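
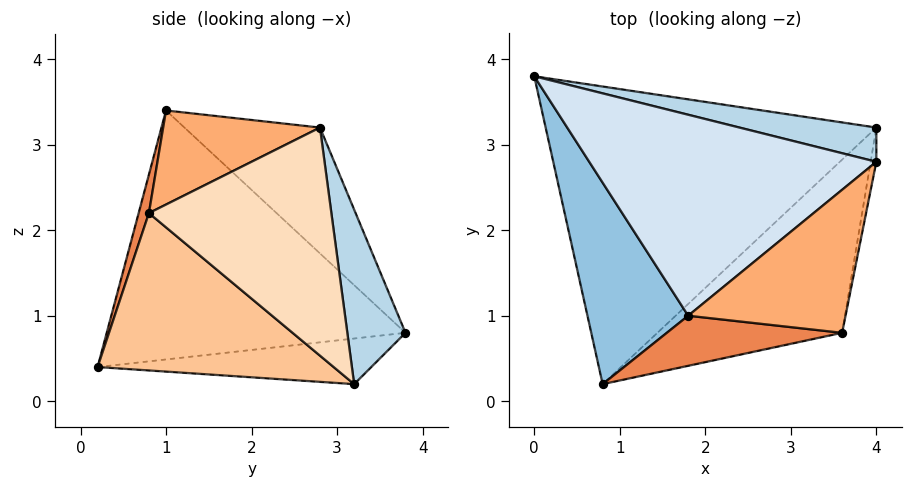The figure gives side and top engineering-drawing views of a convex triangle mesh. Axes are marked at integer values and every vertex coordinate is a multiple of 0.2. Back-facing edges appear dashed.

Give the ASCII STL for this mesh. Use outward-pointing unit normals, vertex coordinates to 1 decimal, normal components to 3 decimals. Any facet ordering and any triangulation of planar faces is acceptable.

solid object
 facet normal -0.136 0.079 -0.987
  outer loop
   vertex 0.8 0.2 0.4
   vertex 0.0 3.8 0.8
   vertex 4.0 3.2 0.2
  endloop
 endfacet
 facet normal -0.900 -0.240 0.364
  outer loop
   vertex 1.8 1.0 3.4
   vertex 0.0 3.8 0.8
   vertex 0.8 0.2 0.4
  endloop
 endfacet
 facet normal 0.166 0.977 0.130
  outer loop
   vertex 4.0 2.8 3.2
   vertex 4.0 3.2 0.2
   vertex 0.0 3.8 0.8
  endloop
 endfacet
 facet normal -0.345 0.510 0.788
  outer loop
   vertex 4.0 2.8 3.2
   vertex 0.0 3.8 0.8
   vertex 1.8 1.0 3.4
  endloop
 endfacet
 facet normal 0.053 -0.969 0.241
  outer loop
   vertex 3.6 0.8 2.2
   vertex 1.8 1.0 3.4
   vertex 0.8 0.2 0.4
  endloop
 endfacet
 facet normal 0.453 -0.470 0.758
  outer loop
   vertex 3.6 0.8 2.2
   vertex 4.0 2.8 3.2
   vertex 1.8 1.0 3.4
  endloop
 endfacet
 facet normal 0.521 -0.596 -0.611
  outer loop
   vertex 3.6 0.8 2.2
   vertex 0.8 0.2 0.4
   vertex 4.0 3.2 0.2
  endloop
 endfacet
 facet normal 0.983 -0.184 -0.025
  outer loop
   vertex 3.6 0.8 2.2
   vertex 4.0 3.2 0.2
   vertex 4.0 2.8 3.2
  endloop
 endfacet
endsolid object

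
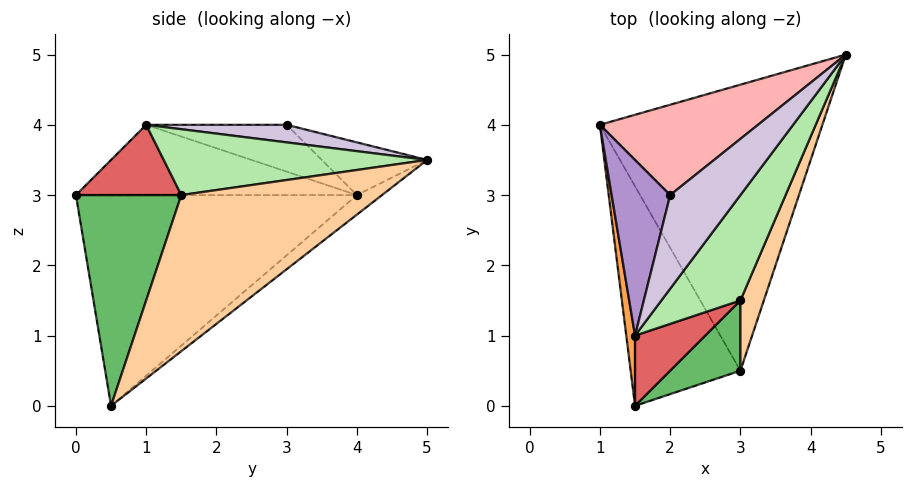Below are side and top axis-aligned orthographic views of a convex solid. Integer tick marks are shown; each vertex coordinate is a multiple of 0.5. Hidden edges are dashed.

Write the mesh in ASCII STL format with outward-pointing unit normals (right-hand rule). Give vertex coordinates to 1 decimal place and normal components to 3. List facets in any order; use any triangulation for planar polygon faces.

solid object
 facet normal -0.068 0.627 -0.776
  outer loop
   vertex 3.0 0.5 0.0
   vertex 1.0 4.0 3.0
   vertex 4.5 5.0 3.5
  endloop
 endfacet
 facet normal -0.882 -0.110 -0.459
  outer loop
   vertex 3.0 0.5 0.0
   vertex 1.5 0.0 3.0
   vertex 1.0 4.0 3.0
  endloop
 endfacet
 facet normal -0.985 -0.123 0.123
  outer loop
   vertex 1.5 1.0 4.0
   vertex 1.0 4.0 3.0
   vertex 1.5 0.0 3.0
  endloop
 endfacet
 facet normal 0.904 -0.407 0.136
  outer loop
   vertex 3.0 1.5 3.0
   vertex 3.0 0.5 0.0
   vertex 4.5 5.0 3.5
  endloop
 endfacet
 facet normal 0.688 -0.688 0.229
  outer loop
   vertex 3.0 1.5 3.0
   vertex 1.5 0.0 3.0
   vertex 3.0 0.5 0.0
  endloop
 endfacet
 facet normal 0.598 -0.359 0.717
  outer loop
   vertex 3.0 1.5 3.0
   vertex 4.5 5.0 3.5
   vertex 1.5 1.0 4.0
  endloop
 endfacet
 facet normal 0.577 -0.577 0.577
  outer loop
   vertex 3.0 1.5 3.0
   vertex 1.5 1.0 4.0
   vertex 1.5 0.0 3.0
  endloop
 endfacet
 facet normal -0.267 0.535 0.802
  outer loop
   vertex 2.0 3.0 4.0
   vertex 4.5 5.0 3.5
   vertex 1.0 4.0 3.0
  endloop
 endfacet
 facet normal -0.617 0.154 0.772
  outer loop
   vertex 2.0 3.0 4.0
   vertex 1.0 4.0 3.0
   vertex 1.5 1.0 4.0
  endloop
 endfacet
 facet normal 0.242 -0.061 0.968
  outer loop
   vertex 2.0 3.0 4.0
   vertex 1.5 1.0 4.0
   vertex 4.5 5.0 3.5
  endloop
 endfacet
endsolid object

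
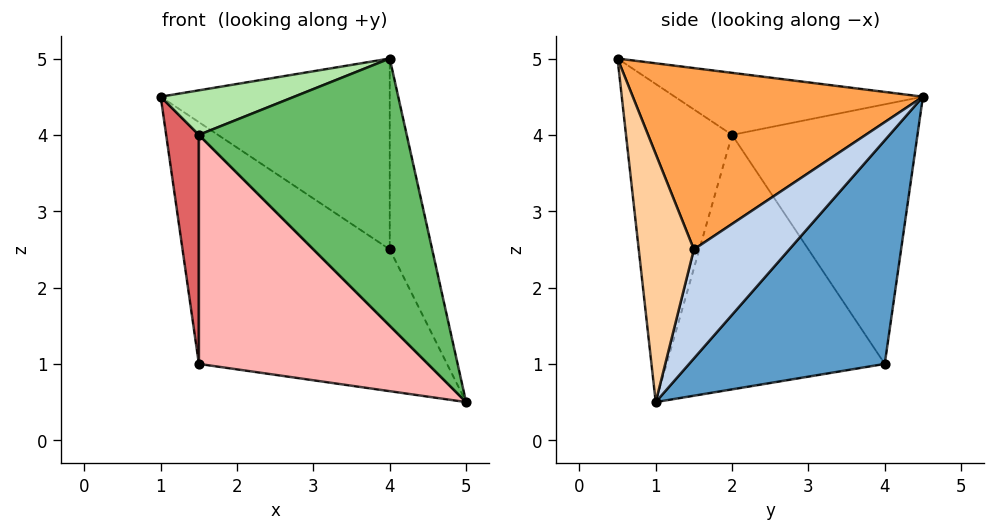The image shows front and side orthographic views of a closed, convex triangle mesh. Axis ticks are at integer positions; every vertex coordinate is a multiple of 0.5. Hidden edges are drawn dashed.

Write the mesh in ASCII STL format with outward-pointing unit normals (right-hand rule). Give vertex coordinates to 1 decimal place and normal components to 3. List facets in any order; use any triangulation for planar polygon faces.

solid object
 facet normal 0.649 0.760 -0.016
  outer loop
   vertex 1.5 4.0 1.0
   vertex 1.0 4.5 4.5
   vertex 5.0 1.0 0.5
  endloop
 endfacet
 facet normal 0.760 0.608 0.228
  outer loop
   vertex 4.0 1.5 2.5
   vertex 5.0 1.0 0.5
   vertex 1.0 4.5 4.5
  endloop
 endfacet
 facet normal 0.762 0.601 0.241
  outer loop
   vertex 4.0 1.5 2.5
   vertex 1.0 4.5 4.5
   vertex 4.0 0.5 5.0
  endloop
 endfacet
 facet normal 0.770 0.592 0.237
  outer loop
   vertex 4.0 1.5 2.5
   vertex 4.0 0.5 5.0
   vertex 5.0 1.0 0.5
  endloop
 endfacet
 facet normal -0.446 -0.873 -0.196
  outer loop
   vertex 1.5 2.0 4.0
   vertex 5.0 1.0 0.5
   vertex 4.0 0.5 5.0
  endloop
 endfacet
 facet normal -0.491 -0.264 0.830
  outer loop
   vertex 1.5 2.0 4.0
   vertex 4.0 0.5 5.0
   vertex 1.0 4.5 4.5
  endloop
 endfacet
 facet normal -0.978 -0.173 -0.115
  outer loop
   vertex 1.5 2.0 4.0
   vertex 1.0 4.5 4.5
   vertex 1.5 4.0 1.0
  endloop
 endfacet
 facet normal -0.621 -0.652 -0.435
  outer loop
   vertex 1.5 2.0 4.0
   vertex 1.5 4.0 1.0
   vertex 5.0 1.0 0.5
  endloop
 endfacet
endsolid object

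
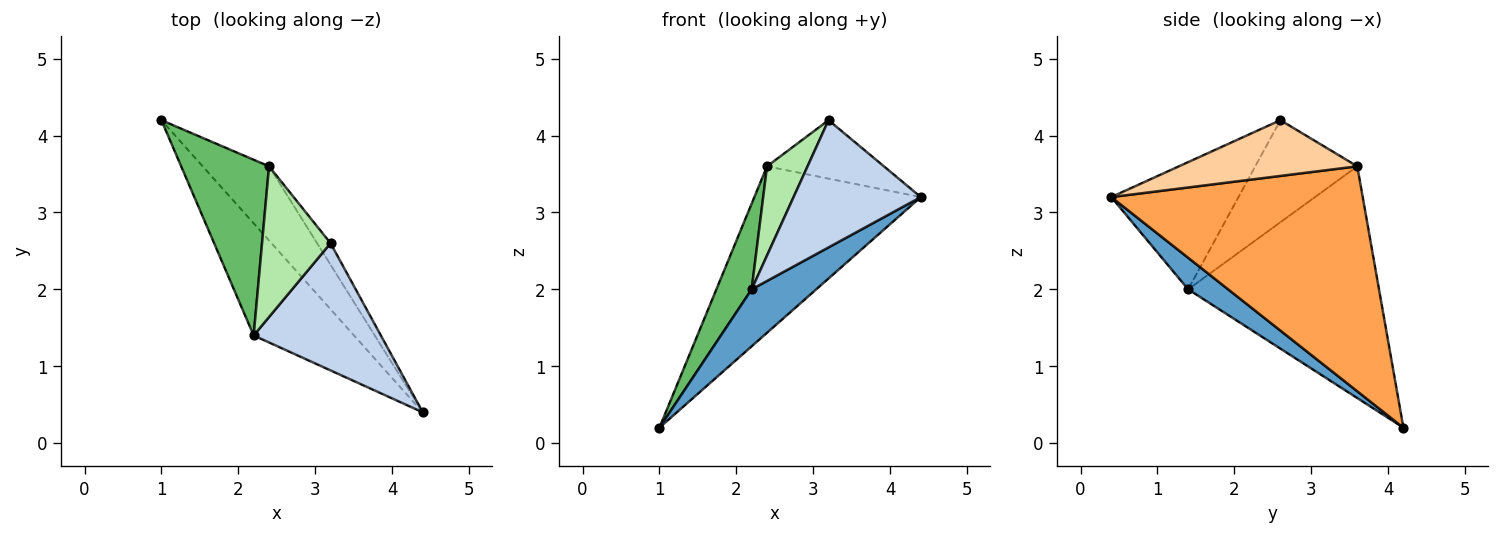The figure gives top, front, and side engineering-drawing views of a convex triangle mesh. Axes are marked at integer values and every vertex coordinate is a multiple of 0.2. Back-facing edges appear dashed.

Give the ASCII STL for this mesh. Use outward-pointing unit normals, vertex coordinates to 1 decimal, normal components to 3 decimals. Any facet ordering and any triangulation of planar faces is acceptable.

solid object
 facet normal 0.270 -0.436 -0.858
  outer loop
   vertex 2.2 1.4 2.0
   vertex 1.0 4.2 0.2
   vertex 4.4 0.4 3.2
  endloop
 endfacet
 facet normal -0.577 -0.577 0.577
  outer loop
   vertex 2.2 1.4 2.0
   vertex 4.4 0.4 3.2
   vertex 3.2 2.6 4.2
  endloop
 endfacet
 facet normal 0.810 0.536 -0.239
  outer loop
   vertex 2.4 3.6 3.6
   vertex 4.4 0.4 3.2
   vertex 1.0 4.2 0.2
  endloop
 endfacet
 facet normal 0.820 0.537 -0.198
  outer loop
   vertex 2.4 3.6 3.6
   vertex 3.2 2.6 4.2
   vertex 4.4 0.4 3.2
  endloop
 endfacet
 facet normal -0.921 -0.170 0.349
  outer loop
   vertex 2.4 3.6 3.6
   vertex 1.0 4.2 0.2
   vertex 2.2 1.4 2.0
  endloop
 endfacet
 facet normal -0.789 -0.313 0.529
  outer loop
   vertex 2.4 3.6 3.6
   vertex 2.2 1.4 2.0
   vertex 3.2 2.6 4.2
  endloop
 endfacet
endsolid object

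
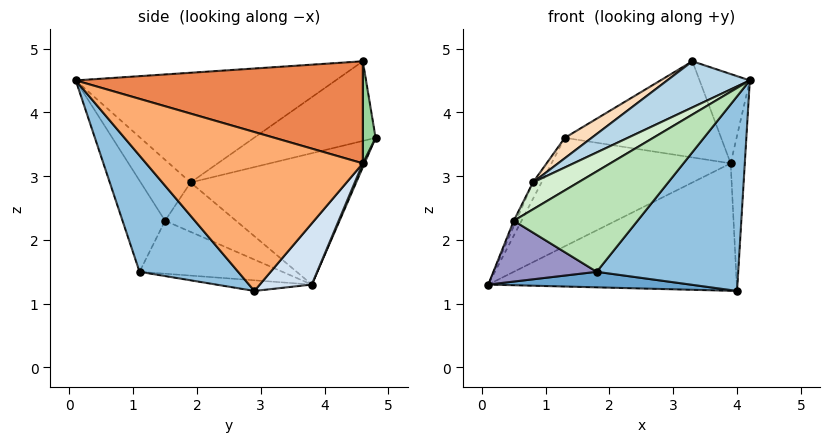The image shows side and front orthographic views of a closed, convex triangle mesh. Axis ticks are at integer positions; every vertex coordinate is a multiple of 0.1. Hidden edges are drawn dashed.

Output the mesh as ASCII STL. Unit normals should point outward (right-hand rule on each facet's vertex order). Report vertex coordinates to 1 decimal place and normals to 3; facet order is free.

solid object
 facet normal -0.050 -0.105 -0.993
  outer loop
   vertex 1.8 1.1 1.5
   vertex 0.1 3.8 1.3
   vertex 4.0 2.9 1.2
  endloop
 endfacet
 facet normal 0.462 -0.662 -0.590
  outer loop
   vertex 1.8 1.1 1.5
   vertex 4.0 2.9 1.2
   vertex 4.2 0.1 4.5
  endloop
 endfacet
 facet normal -0.487 -0.155 0.860
  outer loop
   vertex 0.8 1.9 2.9
   vertex 4.2 0.1 4.5
   vertex 3.3 4.6 4.8
  endloop
 endfacet
 facet normal 0.158 0.756 -0.635
  outer loop
   vertex 3.9 4.6 3.2
   vertex 4.0 2.9 1.2
   vertex 0.1 3.8 1.3
  endloop
 endfacet
 facet normal 0.924 0.162 0.347
  outer loop
   vertex 3.9 4.6 3.2
   vertex 3.3 4.6 4.8
   vertex 4.2 0.1 4.5
  endloop
 endfacet
 facet normal 0.998 0.065 -0.005
  outer loop
   vertex 3.9 4.6 3.2
   vertex 4.2 0.1 4.5
   vertex 4.0 2.9 1.2
  endloop
 endfacet
 facet normal -0.894 0.046 0.446
  outer loop
   vertex 1.3 4.8 3.6
   vertex 0.1 3.8 1.3
   vertex 0.8 1.9 2.9
  endloop
 endfacet
 facet normal -0.520 -0.115 0.847
  outer loop
   vertex 1.3 4.8 3.6
   vertex 0.8 1.9 2.9
   vertex 3.3 4.6 4.8
  endloop
 endfacet
 facet normal 0.009 0.915 -0.402
  outer loop
   vertex 1.3 4.8 3.6
   vertex 3.9 4.6 3.2
   vertex 0.1 3.8 1.3
  endloop
 endfacet
 facet normal 0.081 0.996 0.030
  outer loop
   vertex 1.3 4.8 3.6
   vertex 3.3 4.6 4.8
   vertex 3.9 4.6 3.2
  endloop
 endfacet
 facet normal -0.324 -0.944 -0.055
  outer loop
   vertex 0.5 1.5 2.3
   vertex 1.8 1.1 1.5
   vertex 4.2 0.1 4.5
  endloop
 endfacet
 facet normal -0.573 -0.520 0.633
  outer loop
   vertex 0.5 1.5 2.3
   vertex 4.2 0.1 4.5
   vertex 0.8 1.9 2.9
  endloop
 endfacet
 facet normal -0.566 -0.409 -0.715
  outer loop
   vertex 0.5 1.5 2.3
   vertex 0.1 3.8 1.3
   vertex 1.8 1.1 1.5
  endloop
 endfacet
 facet normal -0.902 0.030 0.431
  outer loop
   vertex 0.5 1.5 2.3
   vertex 0.8 1.9 2.9
   vertex 0.1 3.8 1.3
  endloop
 endfacet
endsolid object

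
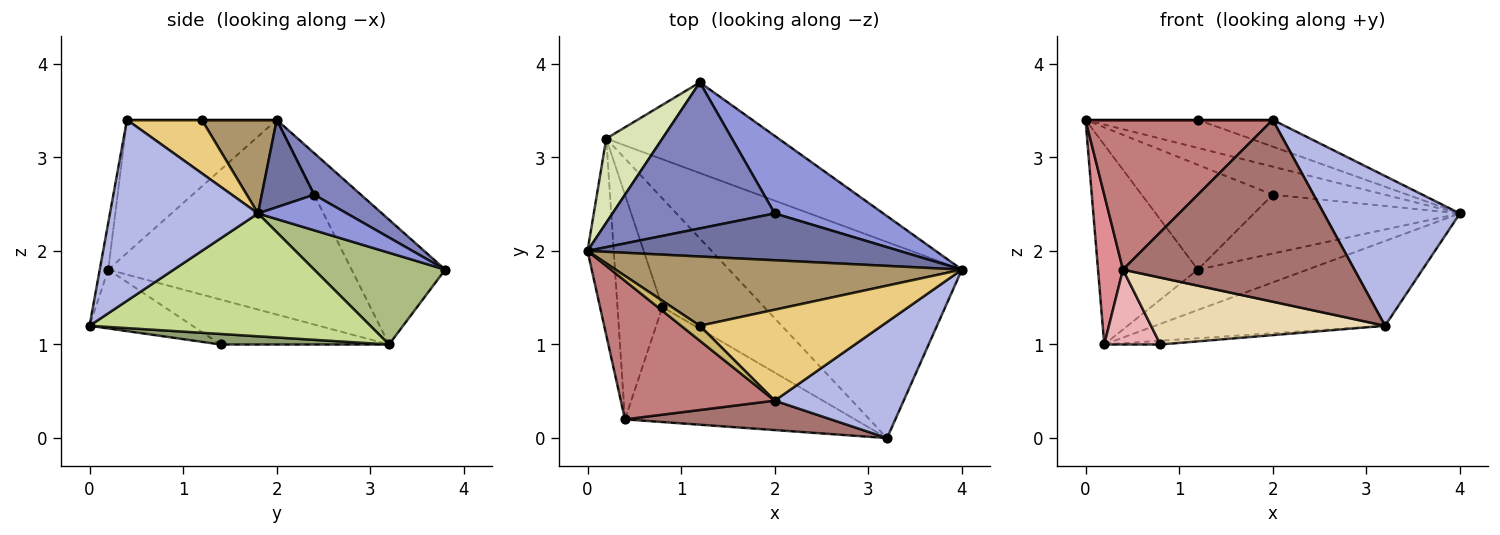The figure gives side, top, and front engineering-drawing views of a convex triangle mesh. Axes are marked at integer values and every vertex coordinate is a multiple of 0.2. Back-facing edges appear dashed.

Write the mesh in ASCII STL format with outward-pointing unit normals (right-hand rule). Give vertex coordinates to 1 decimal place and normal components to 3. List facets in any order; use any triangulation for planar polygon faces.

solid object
 facet normal 0.233 0.500 0.834
  outer loop
   vertex 2.0 2.4 2.6
   vertex 0.0 2.0 3.4
   vertex 4.0 1.8 2.4
  endloop
 endfacet
 facet normal 0.204 0.571 0.795
  outer loop
   vertex 2.0 2.4 2.6
   vertex 1.2 3.8 1.8
   vertex 0.0 2.0 3.4
  endloop
 endfacet
 facet normal 0.253 0.585 0.771
  outer loop
   vertex 2.0 2.4 2.6
   vertex 4.0 1.8 2.4
   vertex 1.2 3.8 1.8
  endloop
 endfacet
 facet normal 0.652 -0.599 0.465
  outer loop
   vertex 2.0 0.4 3.4
   vertex 3.2 0.0 1.2
   vertex 4.0 1.8 2.4
  endloop
 endfacet
 facet normal 0.103 0.034 -0.994
  outer loop
   vertex 0.2 3.2 1.0
   vertex 3.2 0.0 1.2
   vertex 0.8 1.4 1.0
  endloop
 endfacet
 facet normal 0.437 0.366 -0.821
  outer loop
   vertex 0.2 3.2 1.0
   vertex 1.2 3.8 1.8
   vertex 4.0 1.8 2.4
  endloop
 endfacet
 facet normal 0.436 0.357 -0.826
  outer loop
   vertex 0.2 3.2 1.0
   vertex 4.0 1.8 2.4
   vertex 3.2 0.0 1.2
  endloop
 endfacet
 facet normal -0.654 0.697 0.294
  outer loop
   vertex 0.2 3.2 1.0
   vertex 0.0 2.0 3.4
   vertex 1.2 3.8 1.8
  endloop
 endfacet
 facet normal 0.243 0.364 0.899
  outer loop
   vertex 1.2 1.2 3.4
   vertex 4.0 1.8 2.4
   vertex 0.0 2.0 3.4
  endloop
 endfacet
 facet normal 0.000 0.000 1.000
  outer loop
   vertex 1.2 1.2 3.4
   vertex 0.0 2.0 3.4
   vertex 2.0 0.4 3.4
  endloop
 endfacet
 facet normal 0.272 0.272 0.923
  outer loop
   vertex 1.2 1.2 3.4
   vertex 2.0 0.4 3.4
   vertex 4.0 1.8 2.4
  endloop
 endfacet
 facet normal -0.216 -0.491 -0.844
  outer loop
   vertex 0.4 0.2 1.8
   vertex 0.8 1.4 1.0
   vertex 3.2 0.0 1.2
  endloop
 endfacet
 facet normal -0.036 -0.987 0.160
  outer loop
   vertex 0.4 0.2 1.8
   vertex 3.2 0.0 1.2
   vertex 2.0 0.4 3.4
  endloop
 endfacet
 facet normal -0.506 -0.633 0.586
  outer loop
   vertex 0.4 0.2 1.8
   vertex 2.0 0.4 3.4
   vertex 0.0 2.0 3.4
  endloop
 endfacet
 facet normal -0.986 -0.101 -0.133
  outer loop
   vertex 0.4 0.2 1.8
   vertex 0.0 2.0 3.4
   vertex 0.2 3.2 1.0
  endloop
 endfacet
 facet normal -0.688 -0.229 -0.688
  outer loop
   vertex 0.4 0.2 1.8
   vertex 0.2 3.2 1.0
   vertex 0.8 1.4 1.0
  endloop
 endfacet
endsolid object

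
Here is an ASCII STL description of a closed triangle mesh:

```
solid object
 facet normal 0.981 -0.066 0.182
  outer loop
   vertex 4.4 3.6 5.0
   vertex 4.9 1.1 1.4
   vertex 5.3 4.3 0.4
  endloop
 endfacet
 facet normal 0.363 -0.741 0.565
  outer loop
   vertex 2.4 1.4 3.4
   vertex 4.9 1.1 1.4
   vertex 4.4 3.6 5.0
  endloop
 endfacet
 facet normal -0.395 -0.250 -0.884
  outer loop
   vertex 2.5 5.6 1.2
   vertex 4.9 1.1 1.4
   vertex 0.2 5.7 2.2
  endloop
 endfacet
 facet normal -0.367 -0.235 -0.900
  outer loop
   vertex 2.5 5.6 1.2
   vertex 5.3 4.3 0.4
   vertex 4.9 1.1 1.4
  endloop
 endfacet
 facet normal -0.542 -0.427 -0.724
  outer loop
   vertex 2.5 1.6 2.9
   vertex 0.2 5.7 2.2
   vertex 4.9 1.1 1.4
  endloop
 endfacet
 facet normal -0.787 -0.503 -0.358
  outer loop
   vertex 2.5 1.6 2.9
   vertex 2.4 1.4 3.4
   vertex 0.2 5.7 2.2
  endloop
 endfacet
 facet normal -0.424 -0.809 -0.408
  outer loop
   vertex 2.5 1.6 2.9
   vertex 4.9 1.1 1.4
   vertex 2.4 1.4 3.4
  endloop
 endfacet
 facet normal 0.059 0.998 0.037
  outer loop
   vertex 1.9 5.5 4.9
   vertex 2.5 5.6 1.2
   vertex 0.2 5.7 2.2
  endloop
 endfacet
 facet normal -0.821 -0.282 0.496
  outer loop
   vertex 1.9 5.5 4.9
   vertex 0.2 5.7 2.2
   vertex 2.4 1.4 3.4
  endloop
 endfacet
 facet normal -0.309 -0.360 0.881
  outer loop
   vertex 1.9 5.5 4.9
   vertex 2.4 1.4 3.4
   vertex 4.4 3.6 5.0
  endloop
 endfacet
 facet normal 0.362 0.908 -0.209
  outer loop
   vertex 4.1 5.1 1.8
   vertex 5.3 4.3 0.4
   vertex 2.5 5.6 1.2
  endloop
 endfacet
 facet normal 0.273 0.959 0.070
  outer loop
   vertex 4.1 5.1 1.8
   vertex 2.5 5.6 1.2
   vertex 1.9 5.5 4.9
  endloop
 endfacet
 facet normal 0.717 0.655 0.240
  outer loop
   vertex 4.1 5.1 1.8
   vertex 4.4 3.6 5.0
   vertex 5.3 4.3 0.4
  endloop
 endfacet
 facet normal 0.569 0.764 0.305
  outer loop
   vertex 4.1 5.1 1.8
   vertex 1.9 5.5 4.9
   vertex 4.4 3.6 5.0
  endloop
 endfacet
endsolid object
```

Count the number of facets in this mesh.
14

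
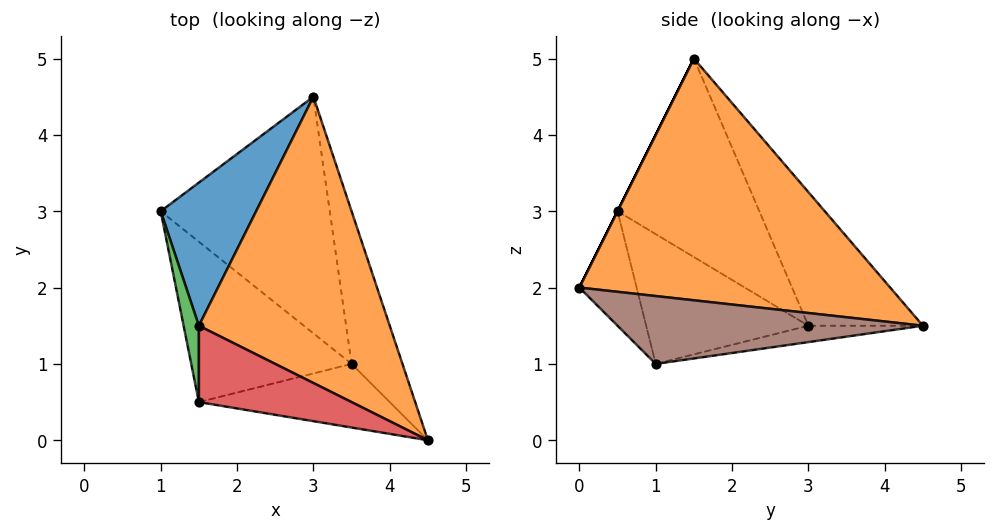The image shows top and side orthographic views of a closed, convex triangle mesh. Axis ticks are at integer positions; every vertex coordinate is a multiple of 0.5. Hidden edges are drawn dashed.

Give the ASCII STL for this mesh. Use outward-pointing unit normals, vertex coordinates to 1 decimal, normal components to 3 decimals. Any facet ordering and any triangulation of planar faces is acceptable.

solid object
 facet normal -0.551 0.735 0.394
  outer loop
   vertex 1.5 1.5 5.0
   vertex 3.0 4.5 1.5
   vertex 1.0 3.0 1.5
  endloop
 endfacet
 facet normal 0.745 0.314 0.588
  outer loop
   vertex 1.5 1.5 5.0
   vertex 4.5 0.0 2.0
   vertex 3.0 4.5 1.5
  endloop
 endfacet
 facet normal -0.986 -0.152 0.076
  outer loop
   vertex 1.5 0.5 3.0
   vertex 1.5 1.5 5.0
   vertex 1.0 3.0 1.5
  endloop
 endfacet
 facet normal 0.000 -0.894 0.447
  outer loop
   vertex 1.5 0.5 3.0
   vertex 4.5 0.0 2.0
   vertex 1.5 1.5 5.0
  endloop
 endfacet
 facet normal -0.096 0.127 -0.987
  outer loop
   vertex 3.5 1.0 1.0
   vertex 1.0 3.0 1.5
   vertex 3.0 4.5 1.5
  endloop
 endfacet
 facet normal 0.784 0.196 -0.588
  outer loop
   vertex 3.5 1.0 1.0
   vertex 3.0 4.5 1.5
   vertex 4.5 0.0 2.0
  endloop
 endfacet
 facet normal -0.541 -0.510 -0.669
  outer loop
   vertex 3.5 1.0 1.0
   vertex 1.5 0.5 3.0
   vertex 1.0 3.0 1.5
  endloop
 endfacet
 facet normal -0.303 -0.808 -0.505
  outer loop
   vertex 3.5 1.0 1.0
   vertex 4.5 0.0 2.0
   vertex 1.5 0.5 3.0
  endloop
 endfacet
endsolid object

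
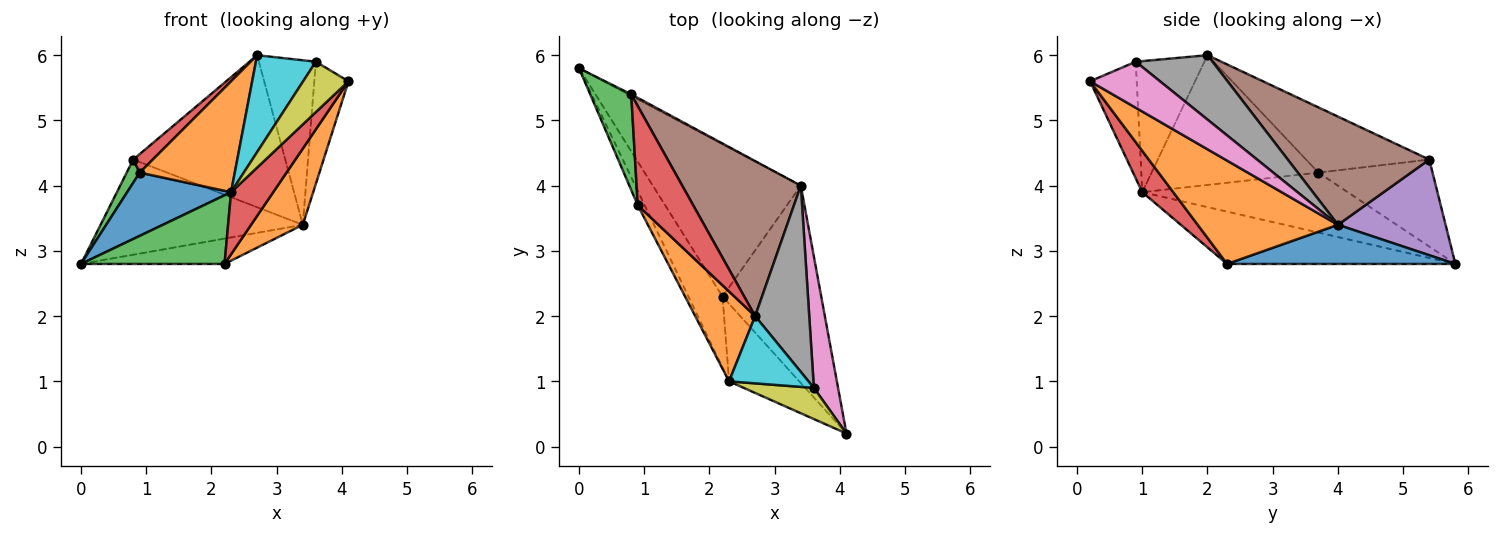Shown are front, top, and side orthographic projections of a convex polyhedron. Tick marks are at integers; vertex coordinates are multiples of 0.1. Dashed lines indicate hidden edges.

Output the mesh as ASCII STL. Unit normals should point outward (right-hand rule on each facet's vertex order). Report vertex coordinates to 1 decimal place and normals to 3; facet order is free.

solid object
 facet normal 0.252 0.159 -0.955
  outer loop
   vertex 3.4 4.0 3.4
   vertex 2.2 2.3 2.8
   vertex 0.0 5.8 2.8
  endloop
 endfacet
 facet normal 0.699 -0.258 -0.667
  outer loop
   vertex 3.4 4.0 3.4
   vertex 4.1 0.2 5.6
   vertex 2.2 2.3 2.8
  endloop
 endfacet
 facet normal -0.741 -0.466 -0.483
  outer loop
   vertex 2.3 1.0 3.9
   vertex 0.0 5.8 2.8
   vertex 2.2 2.3 2.8
  endloop
 endfacet
 facet normal 0.417 -0.568 -0.709
  outer loop
   vertex 2.3 1.0 3.9
   vertex 2.2 2.3 2.8
   vertex 4.1 0.2 5.6
  endloop
 endfacet
 facet normal 0.470 0.883 -0.014
  outer loop
   vertex 0.8 5.4 4.4
   vertex 3.4 4.0 3.4
   vertex 0.0 5.8 2.8
  endloop
 endfacet
 facet normal 0.546 0.587 0.598
  outer loop
   vertex 0.8 5.4 4.4
   vertex 2.7 2.0 6.0
   vertex 3.4 4.0 3.4
  endloop
 endfacet
 facet normal 0.812 0.397 0.427
  outer loop
   vertex 3.6 0.9 5.9
   vertex 4.1 0.2 5.6
   vertex 3.4 4.0 3.4
  endloop
 endfacet
 facet normal 0.666 0.494 0.559
  outer loop
   vertex 3.6 0.9 5.9
   vertex 3.4 4.0 3.4
   vertex 2.7 2.0 6.0
  endloop
 endfacet
 facet normal -0.658 -0.640 0.396
  outer loop
   vertex 3.6 0.9 5.9
   vertex 2.3 1.0 3.9
   vertex 4.1 0.2 5.6
  endloop
 endfacet
 facet normal -0.685 -0.598 0.415
  outer loop
   vertex 3.6 0.9 5.9
   vertex 2.7 2.0 6.0
   vertex 2.3 1.0 3.9
  endloop
 endfacet
 facet normal -0.888 -0.449 -0.103
  outer loop
   vertex 0.9 3.7 4.2
   vertex 0.0 5.8 2.8
   vertex 2.3 1.0 3.9
  endloop
 endfacet
 facet normal -0.806 -0.459 0.372
  outer loop
   vertex 0.9 3.7 4.2
   vertex 2.3 1.0 3.9
   vertex 2.7 2.0 6.0
  endloop
 endfacet
 facet normal -0.900 -0.103 0.424
  outer loop
   vertex 0.9 3.7 4.2
   vertex 0.8 5.4 4.4
   vertex 0.0 5.8 2.8
  endloop
 endfacet
 facet normal -0.756 -0.120 0.643
  outer loop
   vertex 0.9 3.7 4.2
   vertex 2.7 2.0 6.0
   vertex 0.8 5.4 4.4
  endloop
 endfacet
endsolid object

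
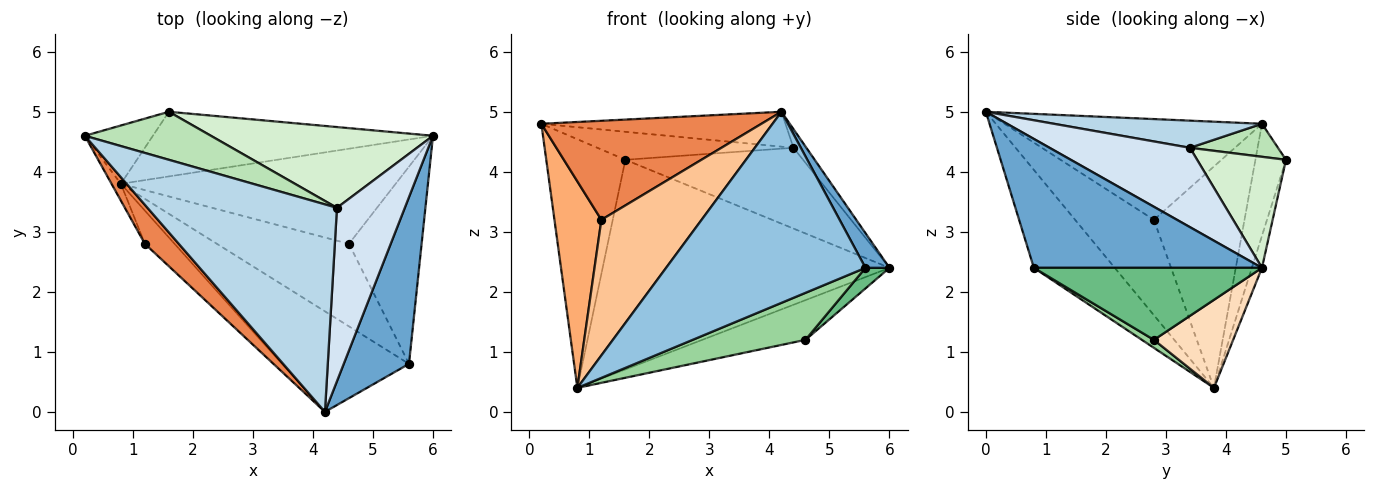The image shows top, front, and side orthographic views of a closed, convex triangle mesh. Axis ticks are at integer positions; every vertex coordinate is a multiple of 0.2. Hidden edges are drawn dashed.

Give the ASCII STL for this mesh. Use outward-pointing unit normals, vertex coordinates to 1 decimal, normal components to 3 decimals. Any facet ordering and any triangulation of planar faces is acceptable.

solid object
 facet normal 0.888 -0.094 0.450
  outer loop
   vertex 5.6 0.8 2.4
   vertex 6.0 4.6 2.4
   vertex 4.2 0.0 5.0
  endloop
 endfacet
 facet normal -0.338 -0.833 -0.438
  outer loop
   vertex 5.6 0.8 2.4
   vertex 4.2 0.0 5.0
   vertex 0.8 3.8 0.4
  endloop
 endfacet
 facet normal 0.140 0.164 0.976
  outer loop
   vertex 4.4 3.4 4.4
   vertex 0.2 4.6 4.8
   vertex 4.2 0.0 5.0
  endloop
 endfacet
 facet normal 0.758 0.070 0.648
  outer loop
   vertex 4.4 3.4 4.4
   vertex 4.2 0.0 5.0
   vertex 6.0 4.6 2.4
  endloop
 endfacet
 facet normal -0.736 -0.630 0.248
  outer loop
   vertex 1.2 2.8 3.2
   vertex 4.2 0.0 5.0
   vertex 0.2 4.6 4.8
  endloop
 endfacet
 facet normal -0.887 -0.460 -0.037
  outer loop
   vertex 1.2 2.8 3.2
   vertex 0.2 4.6 4.8
   vertex 0.8 3.8 0.4
  endloop
 endfacet
 facet normal -0.607 -0.772 -0.189
  outer loop
   vertex 1.2 2.8 3.2
   vertex 0.8 3.8 0.4
   vertex 4.2 0.0 5.0
  endloop
 endfacet
 facet normal 0.284 0.369 -0.885
  outer loop
   vertex 4.6 2.8 1.2
   vertex 0.8 3.8 0.4
   vertex 6.0 4.6 2.4
  endloop
 endfacet
 facet normal 0.702 -0.074 -0.708
  outer loop
   vertex 4.6 2.8 1.2
   vertex 6.0 4.6 2.4
   vertex 5.6 0.8 2.4
  endloop
 endfacet
 facet normal 0.053 -0.494 -0.868
  outer loop
   vertex 4.6 2.8 1.2
   vertex 5.6 0.8 2.4
   vertex 0.8 3.8 0.4
  endloop
 endfacet
 facet normal 0.221 0.491 0.842
  outer loop
   vertex 1.6 5.0 4.2
   vertex 0.2 4.6 4.8
   vertex 4.4 3.4 4.4
  endloop
 endfacet
 facet normal 0.333 0.667 0.667
  outer loop
   vertex 1.6 5.0 4.2
   vertex 4.4 3.4 4.4
   vertex 6.0 4.6 2.4
  endloop
 endfacet
 facet normal -0.352 0.911 -0.214
  outer loop
   vertex 1.6 5.0 4.2
   vertex 0.8 3.8 0.4
   vertex 0.2 4.6 4.8
  endloop
 endfacet
 facet normal -0.034 0.955 -0.295
  outer loop
   vertex 1.6 5.0 4.2
   vertex 6.0 4.6 2.4
   vertex 0.8 3.8 0.4
  endloop
 endfacet
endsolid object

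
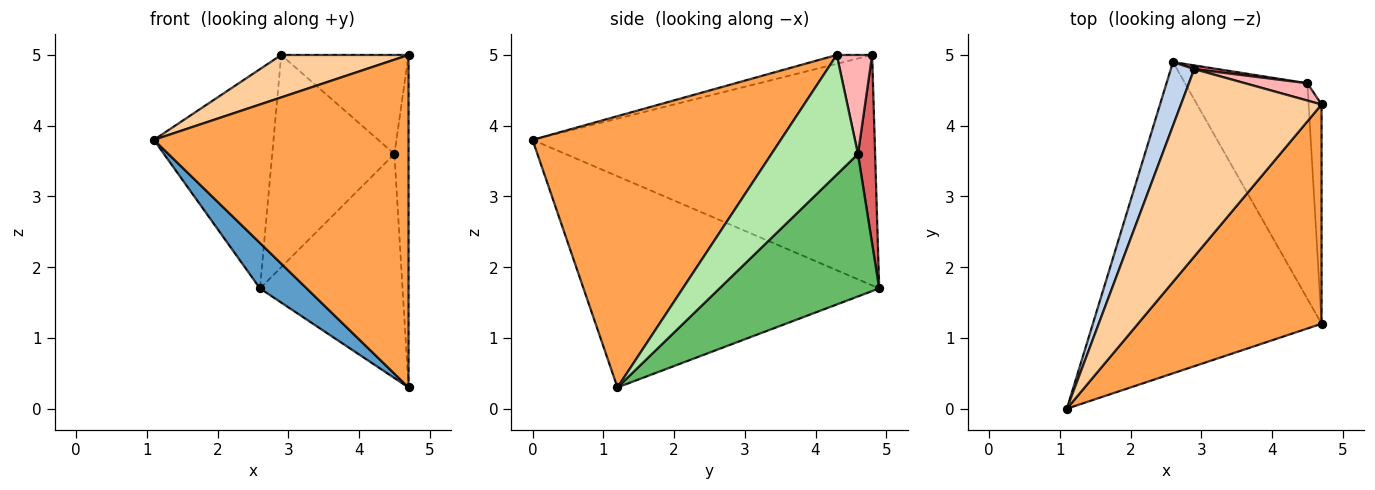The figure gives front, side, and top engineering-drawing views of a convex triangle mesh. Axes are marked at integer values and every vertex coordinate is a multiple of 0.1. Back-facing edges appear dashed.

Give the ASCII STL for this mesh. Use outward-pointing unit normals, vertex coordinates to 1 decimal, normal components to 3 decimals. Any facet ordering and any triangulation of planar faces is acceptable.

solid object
 facet normal -0.675 -0.107 -0.730
  outer loop
   vertex 2.6 4.9 1.7
   vertex 4.7 1.2 0.3
   vertex 1.1 0.0 3.8
  endloop
 endfacet
 facet normal -0.940 0.329 0.095
  outer loop
   vertex 2.9 4.8 5.0
   vertex 2.6 4.9 1.7
   vertex 1.1 0.0 3.8
  endloop
 endfacet
 facet normal 0.631 -0.648 0.427
  outer loop
   vertex 4.7 4.3 5.0
   vertex 1.1 0.0 3.8
   vertex 4.7 1.2 0.3
  endloop
 endfacet
 facet normal -0.061 -0.220 0.973
  outer loop
   vertex 4.7 4.3 5.0
   vertex 2.9 4.8 5.0
   vertex 1.1 0.0 3.8
  endloop
 endfacet
 facet normal 0.628 0.561 -0.540
  outer loop
   vertex 4.5 4.6 3.6
   vertex 4.7 1.2 0.3
   vertex 2.6 4.9 1.7
  endloop
 endfacet
 facet normal 0.981 0.160 -0.106
  outer loop
   vertex 4.5 4.6 3.6
   vertex 4.7 4.3 5.0
   vertex 4.7 1.2 0.3
  endloop
 endfacet
 facet normal 0.139 0.990 0.017
  outer loop
   vertex 4.5 4.6 3.6
   vertex 2.6 4.9 1.7
   vertex 2.9 4.8 5.0
  endloop
 endfacet
 facet normal 0.264 0.950 0.166
  outer loop
   vertex 4.5 4.6 3.6
   vertex 2.9 4.8 5.0
   vertex 4.7 4.3 5.0
  endloop
 endfacet
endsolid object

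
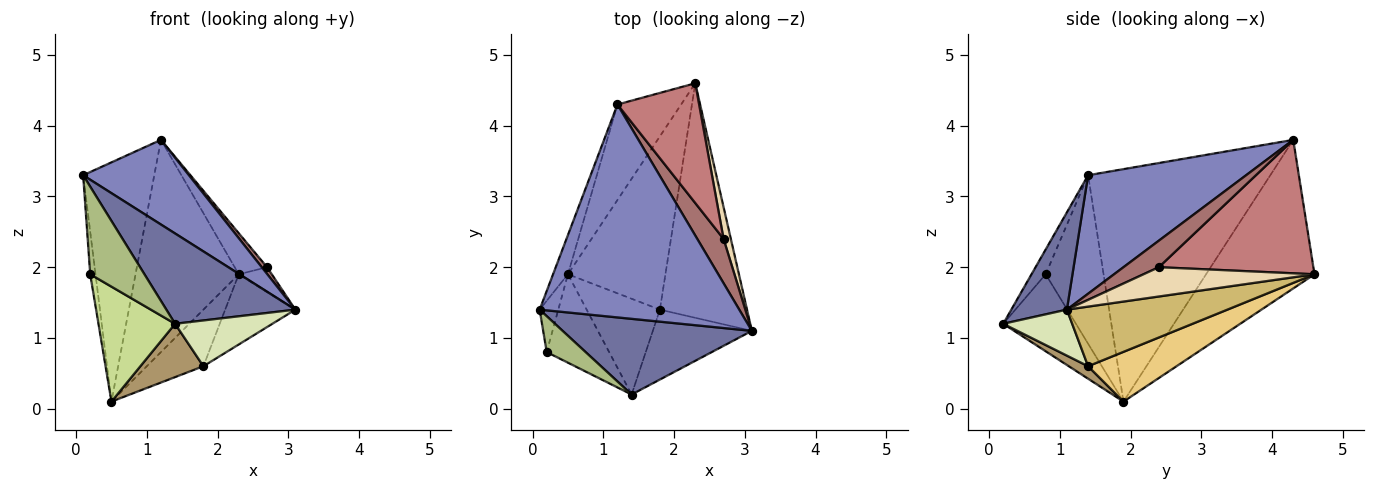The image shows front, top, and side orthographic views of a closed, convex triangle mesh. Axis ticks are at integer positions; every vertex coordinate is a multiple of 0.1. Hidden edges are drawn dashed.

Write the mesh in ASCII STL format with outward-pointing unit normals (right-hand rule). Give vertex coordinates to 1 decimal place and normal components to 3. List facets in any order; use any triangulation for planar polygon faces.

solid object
 facet normal 0.314 -0.728 0.610
  outer loop
   vertex 1.4 0.2 1.2
   vertex 3.1 1.1 1.4
   vertex 0.1 1.4 3.3
  endloop
 endfacet
 facet normal 0.483 -0.323 0.814
  outer loop
   vertex 1.2 4.3 3.8
   vertex 0.1 1.4 3.3
   vertex 3.1 1.1 1.4
  endloop
 endfacet
 facet normal -0.930 0.363 -0.060
  outer loop
   vertex 1.2 4.3 3.8
   vertex 0.5 1.9 0.1
   vertex 0.1 1.4 3.3
  endloop
 endfacet
 facet normal -0.692 0.659 -0.296
  outer loop
   vertex 1.2 4.3 3.8
   vertex 2.3 4.6 1.9
   vertex 0.5 1.9 0.1
  endloop
 endfacet
 facet normal -0.990 0.091 -0.110
  outer loop
   vertex 0.2 0.8 1.9
   vertex 0.1 1.4 3.3
   vertex 0.5 1.9 0.1
  endloop
 endfacet
 facet normal -0.235 -0.899 0.369
  outer loop
   vertex 0.2 0.8 1.9
   vertex 1.4 0.2 1.2
   vertex 0.1 1.4 3.3
  endloop
 endfacet
 facet normal -0.601 -0.633 -0.487
  outer loop
   vertex 0.2 0.8 1.9
   vertex 0.5 1.9 0.1
   vertex 1.4 0.2 1.2
  endloop
 endfacet
 facet normal 0.362 -0.511 -0.780
  outer loop
   vertex 1.8 1.4 0.6
   vertex 3.1 1.1 1.4
   vertex 1.4 0.2 1.2
  endloop
 endfacet
 facet normal 0.147 -0.481 -0.864
  outer loop
   vertex 1.8 1.4 0.6
   vertex 1.4 0.2 1.2
   vertex 0.5 1.9 0.1
  endloop
 endfacet
 facet normal 0.548 0.240 -0.801
  outer loop
   vertex 1.8 1.4 0.6
   vertex 2.3 4.6 1.9
   vertex 3.1 1.1 1.4
  endloop
 endfacet
 facet normal 0.436 0.279 -0.855
  outer loop
   vertex 1.8 1.4 0.6
   vertex 0.5 1.9 0.1
   vertex 2.3 4.6 1.9
  endloop
 endfacet
 facet normal 0.954 0.184 0.237
  outer loop
   vertex 2.7 2.4 2.0
   vertex 3.1 1.1 1.4
   vertex 2.3 4.6 1.9
  endloop
 endfacet
 facet normal 0.706 -0.106 0.700
  outer loop
   vertex 2.7 2.4 2.0
   vertex 1.2 4.3 3.8
   vertex 3.1 1.1 1.4
  endloop
 endfacet
 facet normal 0.840 0.176 0.514
  outer loop
   vertex 2.7 2.4 2.0
   vertex 2.3 4.6 1.9
   vertex 1.2 4.3 3.8
  endloop
 endfacet
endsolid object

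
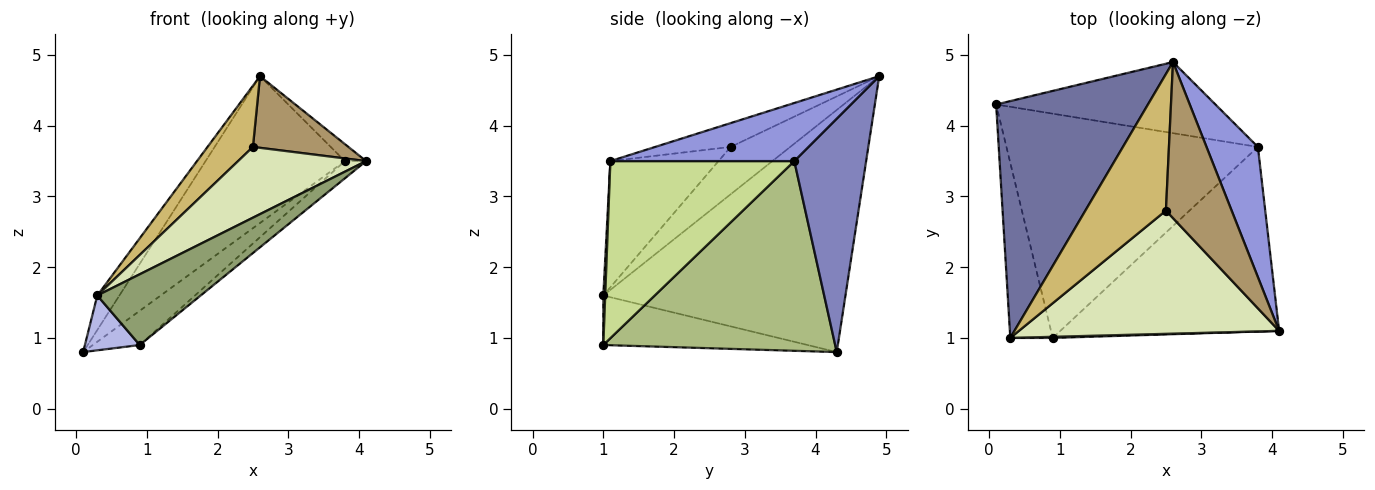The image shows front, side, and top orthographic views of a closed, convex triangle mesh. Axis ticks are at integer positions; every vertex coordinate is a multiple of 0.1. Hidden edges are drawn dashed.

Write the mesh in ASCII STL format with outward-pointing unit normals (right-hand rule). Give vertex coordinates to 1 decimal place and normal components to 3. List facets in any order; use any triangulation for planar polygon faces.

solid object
 facet normal -0.845 0.077 0.530
  outer loop
   vertex 2.6 4.9 4.7
   vertex 0.1 4.3 0.8
   vertex 0.3 1.0 1.6
  endloop
 endfacet
 facet normal 0.421 0.816 -0.395
  outer loop
   vertex 3.8 3.7 3.5
   vertex 0.1 4.3 0.8
   vertex 2.6 4.9 4.7
  endloop
 endfacet
 facet normal 0.746 0.086 0.660
  outer loop
   vertex 3.8 3.7 3.5
   vertex 2.6 4.9 4.7
   vertex 4.1 1.1 3.5
  endloop
 endfacet
 facet normal -0.744 -0.200 -0.638
  outer loop
   vertex 0.9 1.0 0.9
   vertex 0.3 1.0 1.6
   vertex 0.1 4.3 0.8
  endloop
 endfacet
 facet normal 0.018 -1.000 0.016
  outer loop
   vertex 0.9 1.0 0.9
   vertex 4.1 1.1 3.5
   vertex 0.3 1.0 1.6
  endloop
 endfacet
 facet normal 0.598 0.121 -0.792
  outer loop
   vertex 0.9 1.0 0.9
   vertex 0.1 4.3 0.8
   vertex 3.8 3.7 3.5
  endloop
 endfacet
 facet normal 0.628 0.072 -0.775
  outer loop
   vertex 0.9 1.0 0.9
   vertex 3.8 3.7 3.5
   vertex 4.1 1.1 3.5
  endloop
 endfacet
 facet normal -0.388 -0.459 0.799
  outer loop
   vertex 2.5 2.8 3.7
   vertex 0.3 1.0 1.6
   vertex 4.1 1.1 3.5
  endloop
 endfacet
 facet normal -0.313 -0.396 0.863
  outer loop
   vertex 2.5 2.8 3.7
   vertex 4.1 1.1 3.5
   vertex 2.6 4.9 4.7
  endloop
 endfacet
 facet normal -0.473 -0.360 0.804
  outer loop
   vertex 2.5 2.8 3.7
   vertex 2.6 4.9 4.7
   vertex 0.3 1.0 1.6
  endloop
 endfacet
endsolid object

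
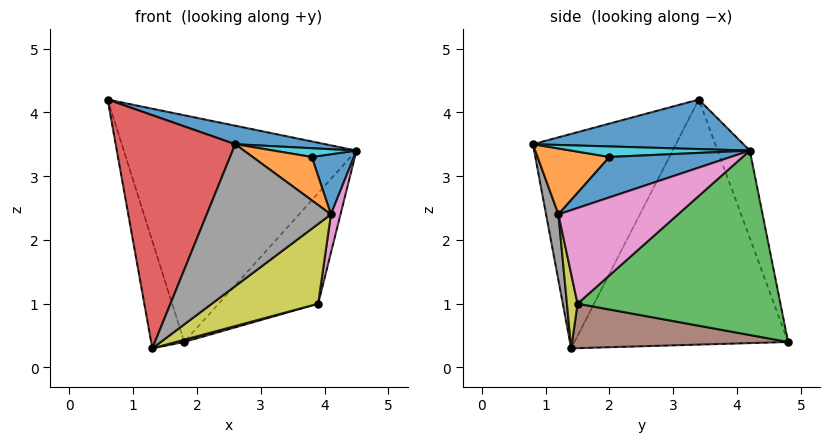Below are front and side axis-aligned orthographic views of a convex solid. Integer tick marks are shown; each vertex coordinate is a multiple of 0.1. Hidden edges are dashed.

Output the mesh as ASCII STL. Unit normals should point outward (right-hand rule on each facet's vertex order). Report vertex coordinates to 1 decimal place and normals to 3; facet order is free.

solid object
 facet normal 0.218 -0.093 0.971
  outer loop
   vertex 2.6 0.8 3.5
   vertex 4.5 4.2 3.4
   vertex 0.6 3.4 4.2
  endloop
 endfacet
 facet normal -0.131 0.943 0.306
  outer loop
   vertex 1.8 4.8 0.4
   vertex 0.6 3.4 4.2
   vertex 4.5 4.2 3.4
  endloop
 endfacet
 facet normal 0.729 0.357 -0.584
  outer loop
   vertex 3.9 1.5 1.0
   vertex 1.8 4.8 0.4
   vertex 4.5 4.2 3.4
  endloop
 endfacet
 facet normal -0.753 -0.630 0.188
  outer loop
   vertex 1.3 1.4 0.3
   vertex 2.6 0.8 3.5
   vertex 0.6 3.4 4.2
  endloop
 endfacet
 facet normal -0.957 0.148 -0.248
  outer loop
   vertex 1.3 1.4 0.3
   vertex 0.6 3.4 4.2
   vertex 1.8 4.8 0.4
  endloop
 endfacet
 facet normal 0.260 -0.010 -0.965
  outer loop
   vertex 1.3 1.4 0.3
   vertex 1.8 4.8 0.4
   vertex 3.9 1.5 1.0
  endloop
 endfacet
 facet normal 0.984 -0.079 -0.157
  outer loop
   vertex 4.1 1.2 2.4
   vertex 3.9 1.5 1.0
   vertex 4.5 4.2 3.4
  endloop
 endfacet
 facet normal 0.097 -0.970 -0.221
  outer loop
   vertex 4.1 1.2 2.4
   vertex 2.6 0.8 3.5
   vertex 1.3 1.4 0.3
  endloop
 endfacet
 facet normal 0.097 -0.970 -0.222
  outer loop
   vertex 4.1 1.2 2.4
   vertex 1.3 1.4 0.3
   vertex 3.9 1.5 1.0
  endloop
 endfacet
 facet normal 0.294 -0.137 0.946
  outer loop
   vertex 3.8 2.0 3.3
   vertex 4.5 4.2 3.4
   vertex 2.6 0.8 3.5
  endloop
 endfacet
 facet normal 0.808 -0.281 0.519
  outer loop
   vertex 3.8 2.0 3.3
   vertex 4.1 1.2 2.4
   vertex 4.5 4.2 3.4
  endloop
 endfacet
 facet normal 0.597 -0.491 0.635
  outer loop
   vertex 3.8 2.0 3.3
   vertex 2.6 0.8 3.5
   vertex 4.1 1.2 2.4
  endloop
 endfacet
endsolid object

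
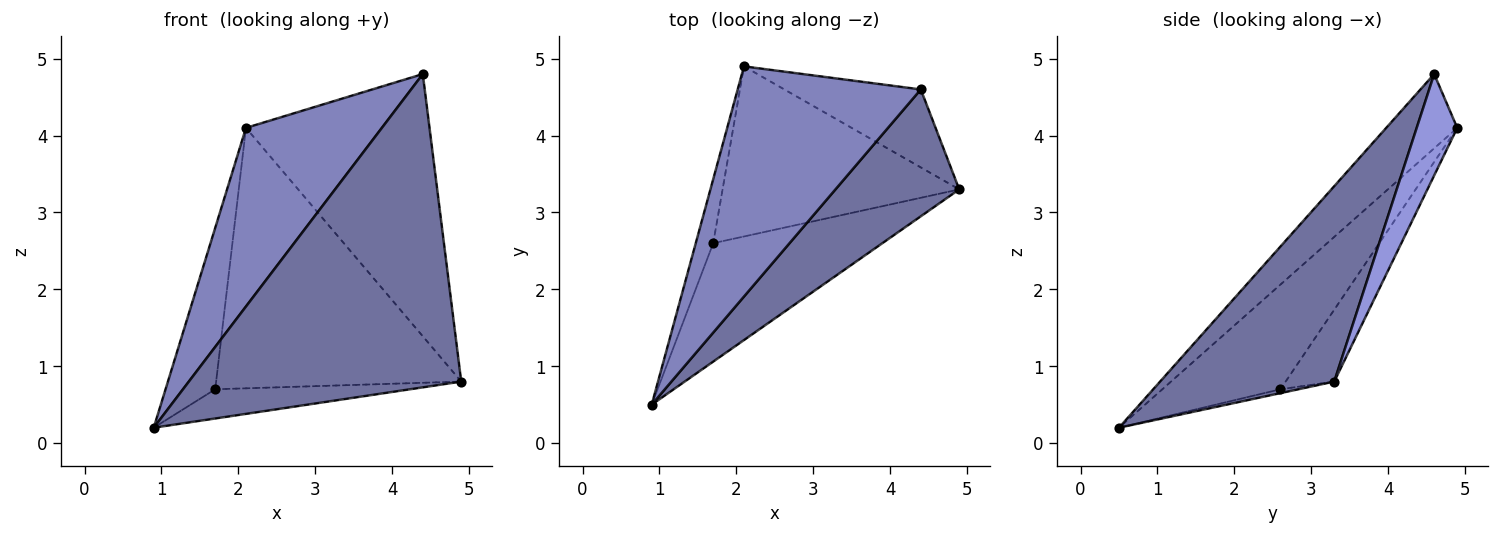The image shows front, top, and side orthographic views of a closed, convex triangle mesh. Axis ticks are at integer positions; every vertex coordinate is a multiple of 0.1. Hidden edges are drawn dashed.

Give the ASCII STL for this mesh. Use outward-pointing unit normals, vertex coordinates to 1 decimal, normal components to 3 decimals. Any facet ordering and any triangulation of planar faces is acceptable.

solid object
 facet normal 0.510 -0.797 0.323
  outer loop
   vertex 4.4 4.6 4.8
   vertex 0.9 0.5 0.2
   vertex 4.9 3.3 0.8
  endloop
 endfacet
 facet normal -0.305 -0.584 0.752
  outer loop
   vertex 4.4 4.6 4.8
   vertex 2.1 4.9 4.1
   vertex 0.9 0.5 0.2
  endloop
 endfacet
 facet normal 0.207 0.938 -0.279
  outer loop
   vertex 4.4 4.6 4.8
   vertex 4.9 3.3 0.8
   vertex 2.1 4.9 4.1
  endloop
 endfacet
 facet normal -0.022 0.240 -0.971
  outer loop
   vertex 1.7 2.6 0.7
   vertex 4.9 3.3 0.8
   vertex 0.9 0.5 0.2
  endloop
 endfacet
 facet normal -0.911 0.383 -0.152
  outer loop
   vertex 1.7 2.6 0.7
   vertex 0.9 0.5 0.2
   vertex 2.1 4.9 4.1
  endloop
 endfacet
 facet normal -0.164 0.826 -0.539
  outer loop
   vertex 1.7 2.6 0.7
   vertex 2.1 4.9 4.1
   vertex 4.9 3.3 0.8
  endloop
 endfacet
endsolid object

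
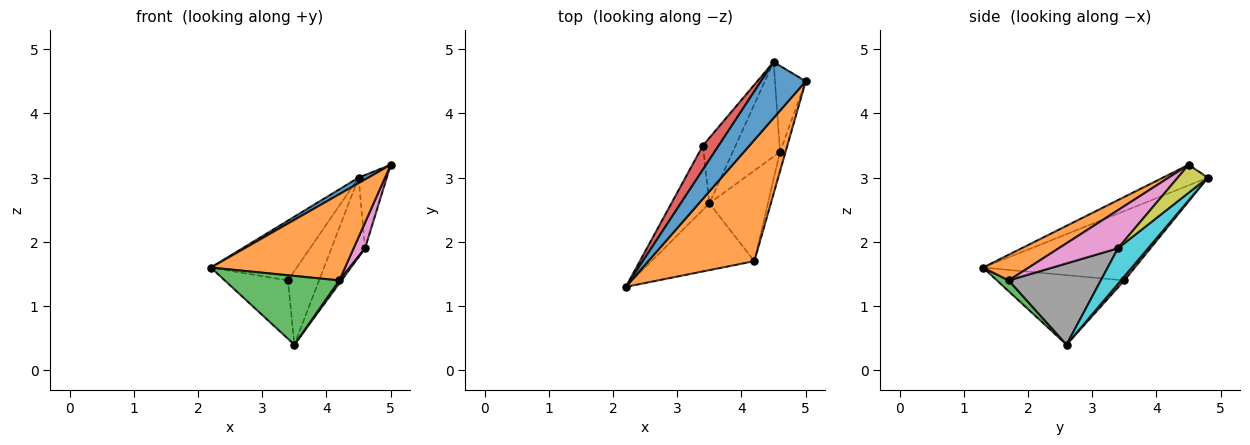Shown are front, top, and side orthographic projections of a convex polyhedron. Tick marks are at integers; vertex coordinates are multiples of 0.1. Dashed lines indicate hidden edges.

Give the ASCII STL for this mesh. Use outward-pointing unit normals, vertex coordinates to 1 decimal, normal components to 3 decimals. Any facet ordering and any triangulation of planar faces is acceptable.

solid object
 facet normal -0.416 -0.089 0.905
  outer loop
   vertex 4.5 4.8 3.0
   vertex 2.2 1.3 1.6
   vertex 5.0 4.5 3.2
  endloop
 endfacet
 facet normal 0.194 -0.569 0.799
  outer loop
   vertex 4.2 1.7 1.4
   vertex 5.0 4.5 3.2
   vertex 2.2 1.3 1.6
  endloop
 endfacet
 facet normal 0.074 -0.715 -0.695
  outer loop
   vertex 4.2 1.7 1.4
   vertex 2.2 1.3 1.6
   vertex 3.5 2.6 0.4
  endloop
 endfacet
 facet normal -0.854 0.483 0.194
  outer loop
   vertex 3.4 3.5 1.4
   vertex 2.2 1.3 1.6
   vertex 4.5 4.8 3.0
  endloop
 endfacet
 facet normal -0.805 0.399 -0.440
  outer loop
   vertex 3.4 3.5 1.4
   vertex 3.5 2.6 0.4
   vertex 2.2 1.3 1.6
  endloop
 endfacet
 facet normal 0.083 0.745 -0.662
  outer loop
   vertex 3.4 3.5 1.4
   vertex 4.5 4.8 3.0
   vertex 3.5 2.6 0.4
  endloop
 endfacet
 facet normal 0.972 -0.187 -0.141
  outer loop
   vertex 4.6 3.4 1.9
   vertex 5.0 4.5 3.2
   vertex 4.2 1.7 1.4
  endloop
 endfacet
 facet normal 0.811 -0.019 -0.585
  outer loop
   vertex 4.6 3.4 1.9
   vertex 4.2 1.7 1.4
   vertex 3.5 2.6 0.4
  endloop
 endfacet
 facet normal 0.570 0.532 -0.626
  outer loop
   vertex 4.6 3.4 1.9
   vertex 4.5 4.8 3.0
   vertex 5.0 4.5 3.2
  endloop
 endfacet
 facet normal 0.500 0.557 -0.663
  outer loop
   vertex 4.6 3.4 1.9
   vertex 3.5 2.6 0.4
   vertex 4.5 4.8 3.0
  endloop
 endfacet
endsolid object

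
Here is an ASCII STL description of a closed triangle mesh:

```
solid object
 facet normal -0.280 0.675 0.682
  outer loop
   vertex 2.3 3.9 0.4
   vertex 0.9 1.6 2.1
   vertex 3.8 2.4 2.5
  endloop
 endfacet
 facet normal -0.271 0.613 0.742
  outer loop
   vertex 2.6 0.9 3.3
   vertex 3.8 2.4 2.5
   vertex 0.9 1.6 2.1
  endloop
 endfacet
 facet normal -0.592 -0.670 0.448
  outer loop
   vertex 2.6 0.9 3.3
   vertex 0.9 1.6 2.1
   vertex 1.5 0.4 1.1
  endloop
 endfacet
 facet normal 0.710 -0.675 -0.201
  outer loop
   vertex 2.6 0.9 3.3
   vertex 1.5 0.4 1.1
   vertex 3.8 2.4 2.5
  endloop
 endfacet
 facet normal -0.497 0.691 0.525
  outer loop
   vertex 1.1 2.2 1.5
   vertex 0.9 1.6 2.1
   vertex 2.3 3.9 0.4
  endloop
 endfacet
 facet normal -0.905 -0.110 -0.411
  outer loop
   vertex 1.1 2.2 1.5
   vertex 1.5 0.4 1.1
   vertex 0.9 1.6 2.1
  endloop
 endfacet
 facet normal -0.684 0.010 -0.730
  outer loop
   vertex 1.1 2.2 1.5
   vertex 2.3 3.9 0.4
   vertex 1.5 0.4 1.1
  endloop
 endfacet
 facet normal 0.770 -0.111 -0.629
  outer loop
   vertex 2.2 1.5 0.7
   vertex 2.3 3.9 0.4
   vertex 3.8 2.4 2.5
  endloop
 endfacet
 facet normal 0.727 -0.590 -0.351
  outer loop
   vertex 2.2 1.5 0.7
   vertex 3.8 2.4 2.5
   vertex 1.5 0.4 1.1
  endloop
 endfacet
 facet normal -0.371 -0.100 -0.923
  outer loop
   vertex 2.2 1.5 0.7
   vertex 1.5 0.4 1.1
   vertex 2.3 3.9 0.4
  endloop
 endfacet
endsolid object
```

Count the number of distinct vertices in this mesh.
7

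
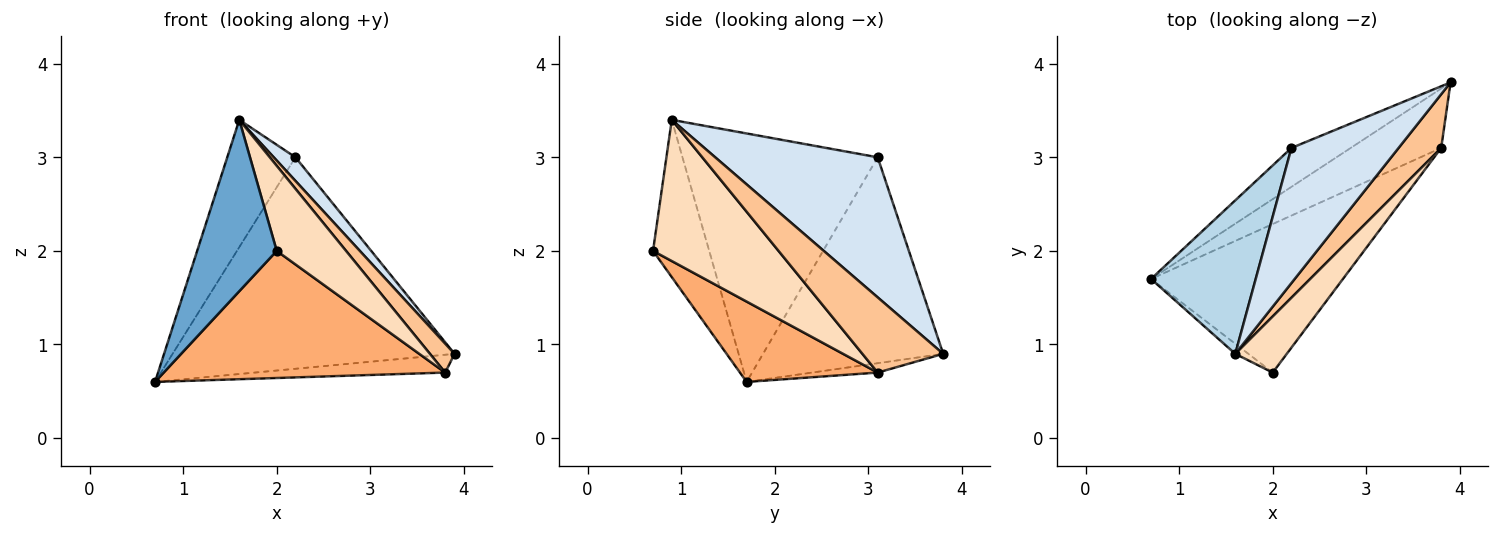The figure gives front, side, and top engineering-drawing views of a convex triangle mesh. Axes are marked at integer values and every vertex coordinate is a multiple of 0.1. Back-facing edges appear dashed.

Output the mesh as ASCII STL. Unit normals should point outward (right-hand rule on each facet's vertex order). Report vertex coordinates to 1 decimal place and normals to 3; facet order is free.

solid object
 facet normal -0.576 -0.816 -0.048
  outer loop
   vertex 1.6 0.9 3.4
   vertex 0.7 1.7 0.6
   vertex 2.0 0.7 2.0
  endloop
 endfacet
 facet normal -0.532 0.833 -0.153
  outer loop
   vertex 2.2 3.1 3.0
   vertex 3.9 3.8 0.9
   vertex 0.7 1.7 0.6
  endloop
 endfacet
 facet normal -0.877 0.306 0.370
  outer loop
   vertex 2.2 3.1 3.0
   vertex 0.7 1.7 0.6
   vertex 1.6 0.9 3.4
  endloop
 endfacet
 facet normal 0.790 -0.106 0.604
  outer loop
   vertex 2.2 3.1 3.0
   vertex 1.6 0.9 3.4
   vertex 3.9 3.8 0.9
  endloop
 endfacet
 facet normal -0.099 0.286 -0.953
  outer loop
   vertex 3.8 3.1 0.7
   vertex 0.7 1.7 0.6
   vertex 3.9 3.8 0.9
  endloop
 endfacet
 facet normal 0.303 -0.620 -0.724
  outer loop
   vertex 3.8 3.1 0.7
   vertex 2.0 0.7 2.0
   vertex 0.7 1.7 0.6
  endloop
 endfacet
 facet normal 0.841 -0.256 0.476
  outer loop
   vertex 3.8 3.1 0.7
   vertex 3.9 3.8 0.9
   vertex 1.6 0.9 3.4
  endloop
 endfacet
 facet normal 0.834 -0.461 0.304
  outer loop
   vertex 3.8 3.1 0.7
   vertex 1.6 0.9 3.4
   vertex 2.0 0.7 2.0
  endloop
 endfacet
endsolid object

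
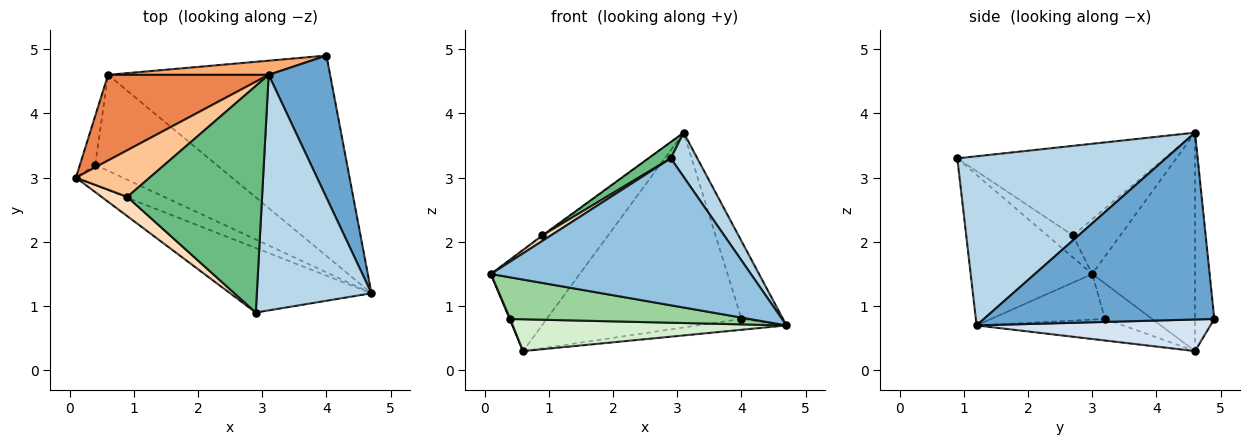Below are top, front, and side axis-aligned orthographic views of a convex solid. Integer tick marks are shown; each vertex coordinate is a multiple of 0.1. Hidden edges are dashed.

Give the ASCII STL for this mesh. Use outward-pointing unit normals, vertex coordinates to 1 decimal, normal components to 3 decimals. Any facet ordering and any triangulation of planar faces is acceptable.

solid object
 facet normal 0.936 0.169 0.308
  outer loop
   vertex 3.1 4.6 3.7
   vertex 4.7 1.2 0.7
   vertex 4.0 4.9 0.8
  endloop
 endfacet
 facet normal -0.394 -0.842 -0.370
  outer loop
   vertex 2.9 0.9 3.3
   vertex 0.1 3.0 1.5
   vertex 4.7 1.2 0.7
  endloop
 endfacet
 facet normal 0.823 -0.105 0.558
  outer loop
   vertex 2.9 0.9 3.3
   vertex 4.7 1.2 0.7
   vertex 3.1 4.6 3.7
  endloop
 endfacet
 facet normal 0.141 0.053 -0.989
  outer loop
   vertex 0.6 4.6 0.3
   vertex 4.0 4.9 0.8
   vertex 4.7 1.2 0.7
  endloop
 endfacet
 facet normal -0.661 0.571 0.486
  outer loop
   vertex 0.6 4.6 0.3
   vertex 0.1 3.0 1.5
   vertex 3.1 4.6 3.7
  endloop
 endfacet
 facet normal -0.098 0.993 0.072
  outer loop
   vertex 0.6 4.6 0.3
   vertex 3.1 4.6 3.7
   vertex 4.0 4.9 0.8
  endloop
 endfacet
 facet normal -0.596 0.015 0.803
  outer loop
   vertex 0.9 2.7 2.1
   vertex 3.1 4.6 3.7
   vertex 0.1 3.0 1.5
  endloop
 endfacet
 facet normal -0.636 -0.212 0.742
  outer loop
   vertex 0.9 2.7 2.1
   vertex 0.1 3.0 1.5
   vertex 2.9 0.9 3.3
  endloop
 endfacet
 facet normal -0.553 -0.060 0.831
  outer loop
   vertex 0.9 2.7 2.1
   vertex 2.9 0.9 3.3
   vertex 3.1 4.6 3.7
  endloop
 endfacet
 facet normal -0.393 -0.826 -0.404
  outer loop
   vertex 0.4 3.2 0.8
   vertex 4.7 1.2 0.7
   vertex 0.1 3.0 1.5
  endloop
 endfacet
 facet normal -0.918 -0.010 -0.396
  outer loop
   vertex 0.4 3.2 0.8
   vertex 0.1 3.0 1.5
   vertex 0.6 4.6 0.3
  endloop
 endfacet
 facet normal -0.166 -0.311 -0.936
  outer loop
   vertex 0.4 3.2 0.8
   vertex 0.6 4.6 0.3
   vertex 4.7 1.2 0.7
  endloop
 endfacet
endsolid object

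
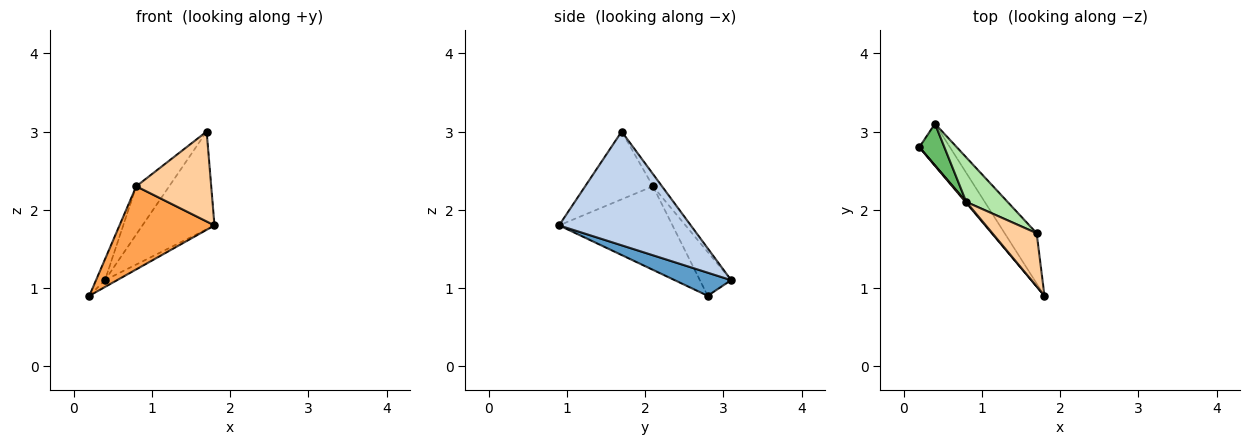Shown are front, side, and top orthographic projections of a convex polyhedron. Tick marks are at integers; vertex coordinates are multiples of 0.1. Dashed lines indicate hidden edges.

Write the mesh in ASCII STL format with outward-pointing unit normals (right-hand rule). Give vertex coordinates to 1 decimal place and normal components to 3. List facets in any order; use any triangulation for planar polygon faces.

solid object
 facet normal 0.598 0.129 -0.791
  outer loop
   vertex 0.4 3.1 1.1
   vertex 1.8 0.9 1.8
   vertex 0.2 2.8 0.9
  endloop
 endfacet
 facet normal 0.852 0.466 -0.240
  outer loop
   vertex 0.4 3.1 1.1
   vertex 1.7 1.7 3.0
   vertex 1.8 0.9 1.8
  endloop
 endfacet
 facet normal -0.767 -0.642 0.008
  outer loop
   vertex 0.8 2.1 2.3
   vertex 0.2 2.8 0.9
   vertex 1.8 0.9 1.8
  endloop
 endfacet
 facet normal -0.614 -0.679 0.402
  outer loop
   vertex 0.8 2.1 2.3
   vertex 1.8 0.9 1.8
   vertex 1.7 1.7 3.0
  endloop
 endfacet
 facet normal -0.843 0.241 0.482
  outer loop
   vertex 0.8 2.1 2.3
   vertex 0.4 3.1 1.1
   vertex 0.2 2.8 0.9
  endloop
 endfacet
 facet normal -0.198 0.720 0.666
  outer loop
   vertex 0.8 2.1 2.3
   vertex 1.7 1.7 3.0
   vertex 0.4 3.1 1.1
  endloop
 endfacet
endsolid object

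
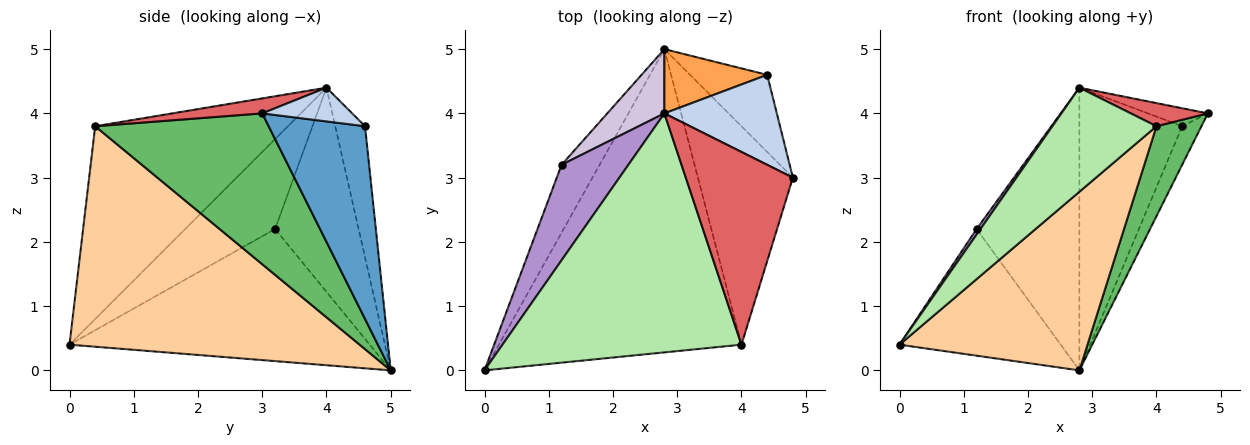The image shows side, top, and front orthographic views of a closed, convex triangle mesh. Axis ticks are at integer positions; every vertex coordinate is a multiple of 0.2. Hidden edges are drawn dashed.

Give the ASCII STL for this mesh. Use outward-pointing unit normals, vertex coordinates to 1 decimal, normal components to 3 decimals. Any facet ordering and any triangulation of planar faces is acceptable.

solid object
 facet normal 0.913 0.183 -0.365
  outer loop
   vertex 4.4 4.6 3.8
   vertex 4.8 3.0 4.0
   vertex 2.8 5.0 0.0
  endloop
 endfacet
 facet normal 0.282 0.188 0.941
  outer loop
   vertex 4.4 4.6 3.8
   vertex 2.8 4.0 4.4
   vertex 4.8 3.0 4.0
  endloop
 endfacet
 facet normal -0.272 0.938 0.213
  outer loop
   vertex 4.4 4.6 3.8
   vertex 2.8 5.0 0.0
   vertex 2.8 4.0 4.4
  endloop
 endfacet
 facet normal 0.617 -0.400 -0.678
  outer loop
   vertex 4.0 0.4 3.8
   vertex 0.0 0.0 0.4
   vertex 2.8 5.0 0.0
  endloop
 endfacet
 facet normal 0.827 -0.214 -0.520
  outer loop
   vertex 4.0 0.4 3.8
   vertex 2.8 5.0 0.0
   vertex 4.8 3.0 4.0
  endloop
 endfacet
 facet normal -0.595 -0.321 0.737
  outer loop
   vertex 4.0 0.4 3.8
   vertex 2.8 4.0 4.4
   vertex 0.0 0.0 0.4
  endloop
 endfacet
 facet normal 0.138 -0.118 0.983
  outer loop
   vertex 4.0 0.4 3.8
   vertex 4.8 3.0 4.0
   vertex 2.8 4.0 4.4
  endloop
 endfacet
 facet normal -0.854 0.459 -0.246
  outer loop
   vertex 1.2 3.2 2.2
   vertex 2.8 5.0 0.0
   vertex 0.0 0.0 0.4
  endloop
 endfacet
 facet normal -0.802 -0.034 0.596
  outer loop
   vertex 1.2 3.2 2.2
   vertex 0.0 0.0 0.4
   vertex 2.8 4.0 4.4
  endloop
 endfacet
 facet normal -0.621 0.764 0.174
  outer loop
   vertex 1.2 3.2 2.2
   vertex 2.8 4.0 4.4
   vertex 2.8 5.0 0.0
  endloop
 endfacet
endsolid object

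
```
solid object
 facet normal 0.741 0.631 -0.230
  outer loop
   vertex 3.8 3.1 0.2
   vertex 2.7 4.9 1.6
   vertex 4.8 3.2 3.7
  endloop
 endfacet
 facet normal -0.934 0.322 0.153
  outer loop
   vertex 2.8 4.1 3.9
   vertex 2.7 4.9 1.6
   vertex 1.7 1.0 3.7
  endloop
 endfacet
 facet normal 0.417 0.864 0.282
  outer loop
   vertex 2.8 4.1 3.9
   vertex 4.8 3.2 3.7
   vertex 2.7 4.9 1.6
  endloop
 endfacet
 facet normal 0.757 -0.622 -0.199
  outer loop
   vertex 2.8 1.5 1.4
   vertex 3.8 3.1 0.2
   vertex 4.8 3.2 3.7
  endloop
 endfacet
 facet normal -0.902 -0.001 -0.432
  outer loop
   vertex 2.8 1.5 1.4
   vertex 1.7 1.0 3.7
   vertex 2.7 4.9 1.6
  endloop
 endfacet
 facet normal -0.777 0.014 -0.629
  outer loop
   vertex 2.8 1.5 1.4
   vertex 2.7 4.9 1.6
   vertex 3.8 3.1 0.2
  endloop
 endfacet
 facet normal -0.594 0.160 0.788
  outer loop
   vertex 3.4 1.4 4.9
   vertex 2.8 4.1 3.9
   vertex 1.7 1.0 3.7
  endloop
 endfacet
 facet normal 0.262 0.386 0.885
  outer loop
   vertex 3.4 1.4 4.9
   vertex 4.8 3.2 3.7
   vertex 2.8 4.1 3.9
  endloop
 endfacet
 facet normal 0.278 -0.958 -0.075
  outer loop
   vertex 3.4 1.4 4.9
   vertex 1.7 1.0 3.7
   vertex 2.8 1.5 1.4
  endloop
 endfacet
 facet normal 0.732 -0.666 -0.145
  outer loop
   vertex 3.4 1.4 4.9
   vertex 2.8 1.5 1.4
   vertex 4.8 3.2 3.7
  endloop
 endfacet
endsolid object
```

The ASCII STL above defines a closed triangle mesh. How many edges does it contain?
15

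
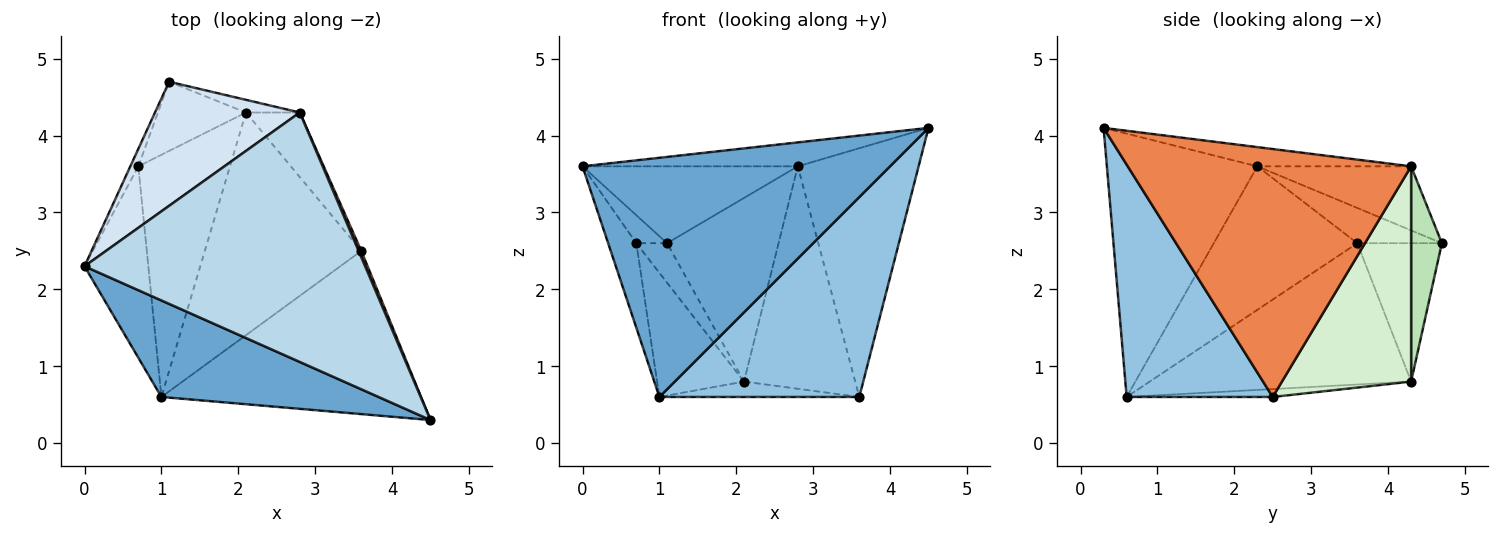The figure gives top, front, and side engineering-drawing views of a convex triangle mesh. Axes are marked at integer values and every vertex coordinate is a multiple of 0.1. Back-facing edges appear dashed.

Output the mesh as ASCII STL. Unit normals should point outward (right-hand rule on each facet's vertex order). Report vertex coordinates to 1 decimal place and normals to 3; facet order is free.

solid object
 facet normal -0.413 -0.844 0.341
  outer loop
   vertex 1.0 0.6 0.6
   vertex 4.5 0.3 4.1
   vertex 0.0 2.3 3.6
  endloop
 endfacet
 facet normal 0.493 -0.674 -0.550
  outer loop
   vertex 3.6 2.5 0.6
   vertex 4.5 0.3 4.1
   vertex 1.0 0.6 0.6
  endloop
 endfacet
 facet normal -0.068 0.095 0.993
  outer loop
   vertex 2.8 4.3 3.6
   vertex 0.0 2.3 3.6
   vertex 4.5 0.3 4.1
  endloop
 endfacet
 facet normal -0.352 0.493 0.796
  outer loop
   vertex 2.8 4.3 3.6
   vertex 1.1 4.7 2.6
   vertex 0.0 2.3 3.6
  endloop
 endfacet
 facet normal 0.920 0.392 0.010
  outer loop
   vertex 2.8 4.3 3.6
   vertex 4.5 0.3 4.1
   vertex 3.6 2.5 0.6
  endloop
 endfacet
 facet normal -0.919 0.334 -0.209
  outer loop
   vertex 0.7 3.6 2.6
   vertex 0.0 2.3 3.6
   vertex 1.1 4.7 2.6
  endloop
 endfacet
 facet normal -0.899 0.177 -0.400
  outer loop
   vertex 0.7 3.6 2.6
   vertex 1.0 0.6 0.6
   vertex 0.0 2.3 3.6
  endloop
 endfacet
 facet normal -0.050 0.069 -0.996
  outer loop
   vertex 2.1 4.3 0.8
   vertex 3.6 2.5 0.6
   vertex 1.0 0.6 0.6
  endloop
 endfacet
 facet normal -0.807 0.293 -0.513
  outer loop
   vertex 2.1 4.3 0.8
   vertex 0.7 3.6 2.6
   vertex 1.1 4.7 2.6
  endloop
 endfacet
 facet normal -0.808 0.269 -0.524
  outer loop
   vertex 2.1 4.3 0.8
   vertex 1.0 0.6 0.6
   vertex 0.7 3.6 2.6
  endloop
 endfacet
 facet normal 0.265 0.962 -0.066
  outer loop
   vertex 2.1 4.3 0.8
   vertex 1.1 4.7 2.6
   vertex 2.8 4.3 3.6
  endloop
 endfacet
 facet normal 0.745 0.641 -0.186
  outer loop
   vertex 2.1 4.3 0.8
   vertex 2.8 4.3 3.6
   vertex 3.6 2.5 0.6
  endloop
 endfacet
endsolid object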